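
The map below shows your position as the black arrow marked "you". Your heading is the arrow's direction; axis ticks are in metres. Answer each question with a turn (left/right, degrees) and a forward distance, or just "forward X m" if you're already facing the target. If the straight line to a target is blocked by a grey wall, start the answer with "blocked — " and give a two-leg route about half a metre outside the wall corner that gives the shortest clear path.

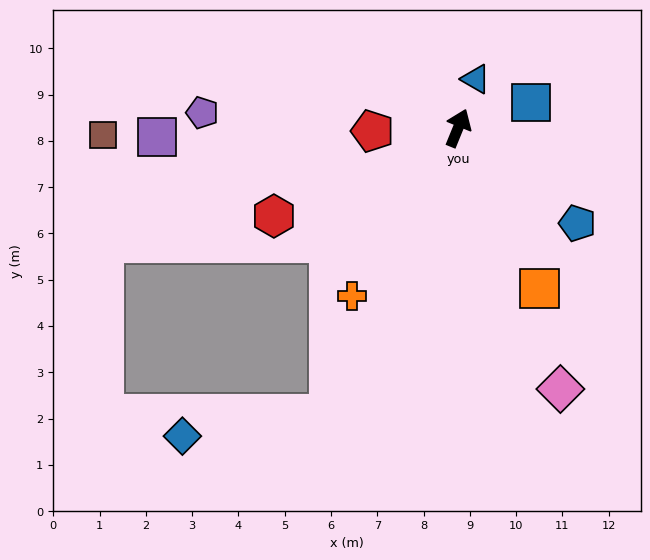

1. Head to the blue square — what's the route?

turn right 48°, forward 1.7 m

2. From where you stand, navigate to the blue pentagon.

turn right 106°, forward 3.3 m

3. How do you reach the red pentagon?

turn left 114°, forward 1.9 m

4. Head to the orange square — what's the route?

turn right 131°, forward 3.9 m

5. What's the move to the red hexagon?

turn left 138°, forward 4.4 m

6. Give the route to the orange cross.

turn left 170°, forward 4.3 m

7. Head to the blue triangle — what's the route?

turn left 2°, forward 1.1 m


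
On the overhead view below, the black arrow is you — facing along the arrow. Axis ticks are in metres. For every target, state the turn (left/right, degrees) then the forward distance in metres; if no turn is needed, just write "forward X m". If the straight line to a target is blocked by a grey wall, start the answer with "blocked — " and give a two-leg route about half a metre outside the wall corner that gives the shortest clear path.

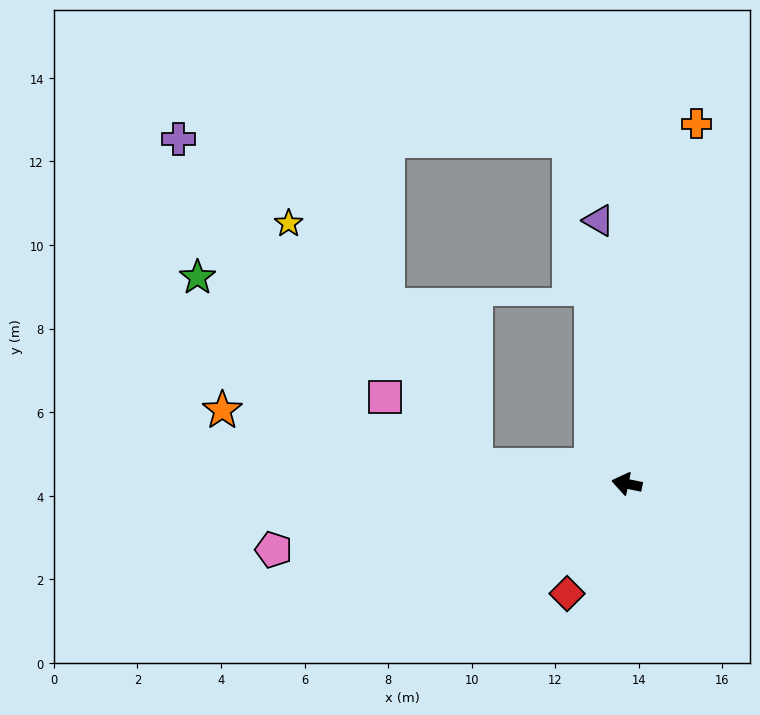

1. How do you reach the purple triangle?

turn right 72°, forward 6.3 m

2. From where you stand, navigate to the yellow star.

blocked — turn left 5°, forward 3.7 m, then turn right 46°, forward 7.3 m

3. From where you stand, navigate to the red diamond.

turn left 73°, forward 3.0 m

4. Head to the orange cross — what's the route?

turn right 89°, forward 8.8 m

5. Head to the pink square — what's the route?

blocked — turn left 5°, forward 3.7 m, then turn right 31°, forward 2.7 m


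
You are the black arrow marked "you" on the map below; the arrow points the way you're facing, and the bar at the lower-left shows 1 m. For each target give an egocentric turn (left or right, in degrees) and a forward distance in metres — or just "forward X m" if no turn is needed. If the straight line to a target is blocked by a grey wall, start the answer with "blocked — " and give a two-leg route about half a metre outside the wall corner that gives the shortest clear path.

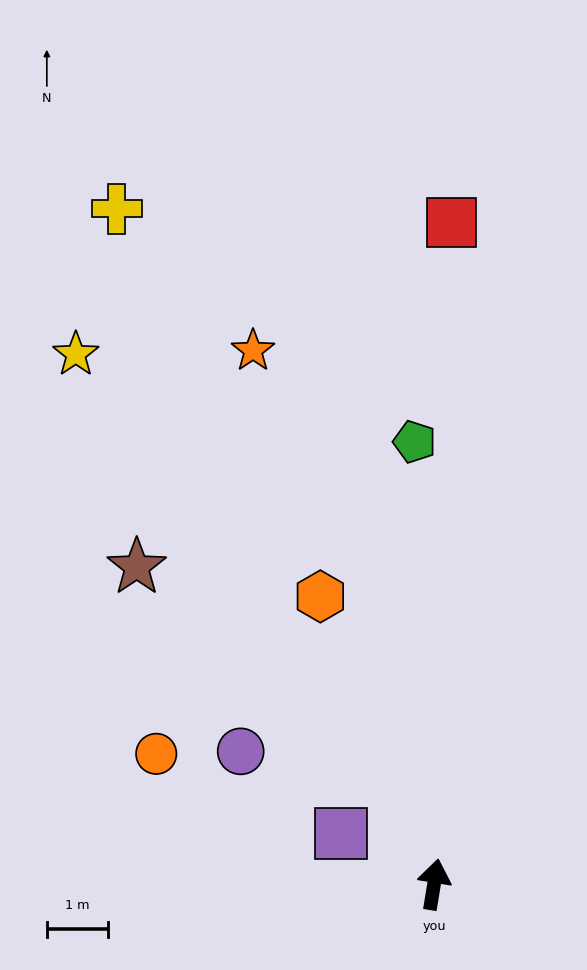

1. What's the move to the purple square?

turn left 71°, forward 1.7 m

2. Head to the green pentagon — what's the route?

turn left 12°, forward 7.3 m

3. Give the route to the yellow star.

turn left 43°, forward 10.5 m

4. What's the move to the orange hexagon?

turn left 31°, forward 5.1 m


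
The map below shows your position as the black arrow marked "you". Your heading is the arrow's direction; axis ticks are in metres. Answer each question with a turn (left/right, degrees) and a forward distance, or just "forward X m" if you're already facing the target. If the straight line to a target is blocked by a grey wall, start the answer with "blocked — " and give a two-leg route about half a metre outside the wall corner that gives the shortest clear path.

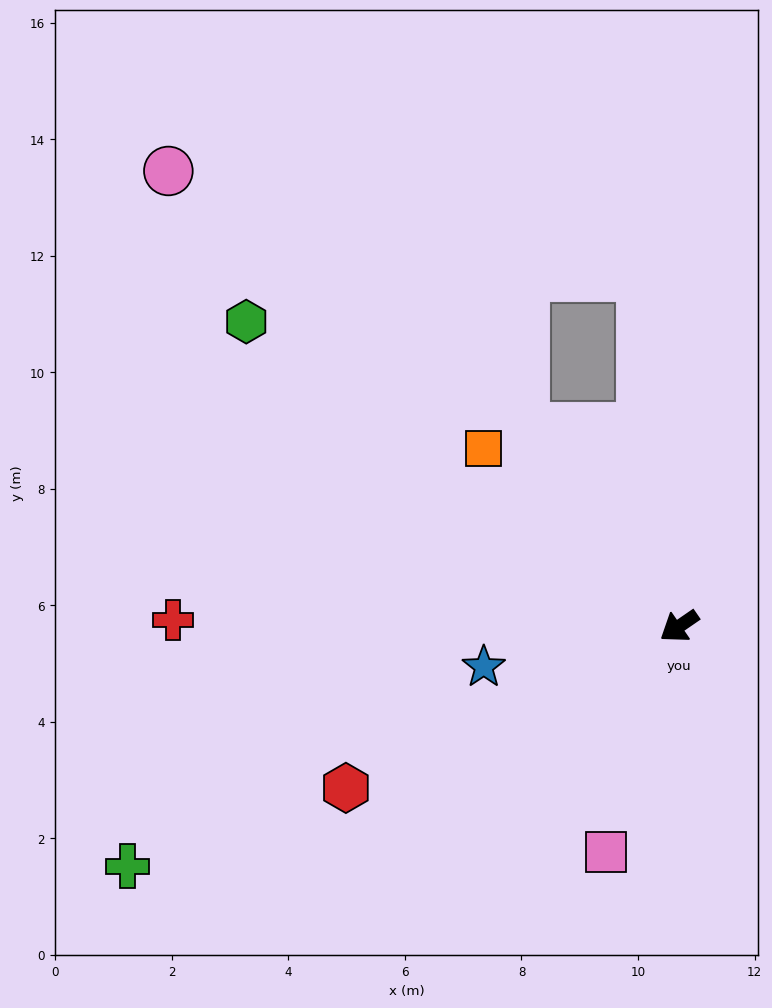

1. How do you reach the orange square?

turn right 77°, forward 4.5 m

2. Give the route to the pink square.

turn left 37°, forward 4.1 m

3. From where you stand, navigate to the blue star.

turn right 23°, forward 3.4 m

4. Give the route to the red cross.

turn right 35°, forward 8.7 m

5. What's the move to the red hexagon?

turn right 9°, forward 6.4 m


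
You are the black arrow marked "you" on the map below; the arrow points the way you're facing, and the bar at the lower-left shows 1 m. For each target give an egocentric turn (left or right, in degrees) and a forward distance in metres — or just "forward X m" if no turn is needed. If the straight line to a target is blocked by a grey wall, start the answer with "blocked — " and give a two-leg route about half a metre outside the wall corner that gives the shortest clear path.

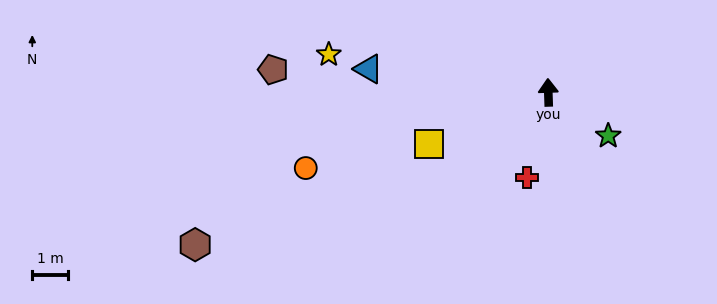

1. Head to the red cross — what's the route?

turn left 164°, forward 2.5 m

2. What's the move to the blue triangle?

turn left 81°, forward 5.1 m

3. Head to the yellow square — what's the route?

turn left 112°, forward 3.7 m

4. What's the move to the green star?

turn right 128°, forward 2.1 m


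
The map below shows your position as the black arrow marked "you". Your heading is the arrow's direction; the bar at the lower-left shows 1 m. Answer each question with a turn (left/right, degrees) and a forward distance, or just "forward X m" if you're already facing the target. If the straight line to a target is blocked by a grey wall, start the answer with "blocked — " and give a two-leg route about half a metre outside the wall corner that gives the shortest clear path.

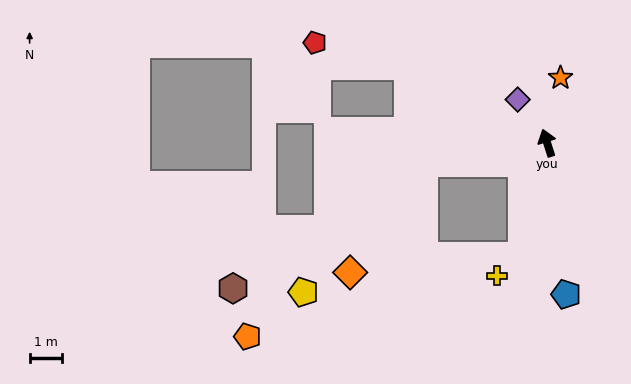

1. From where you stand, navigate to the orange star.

turn right 29°, forward 2.0 m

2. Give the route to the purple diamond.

turn left 17°, forward 1.6 m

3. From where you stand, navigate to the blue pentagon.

turn left 170°, forward 4.6 m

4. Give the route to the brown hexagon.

blocked — turn left 82°, forward 3.8 m, then turn left 23°, forward 7.0 m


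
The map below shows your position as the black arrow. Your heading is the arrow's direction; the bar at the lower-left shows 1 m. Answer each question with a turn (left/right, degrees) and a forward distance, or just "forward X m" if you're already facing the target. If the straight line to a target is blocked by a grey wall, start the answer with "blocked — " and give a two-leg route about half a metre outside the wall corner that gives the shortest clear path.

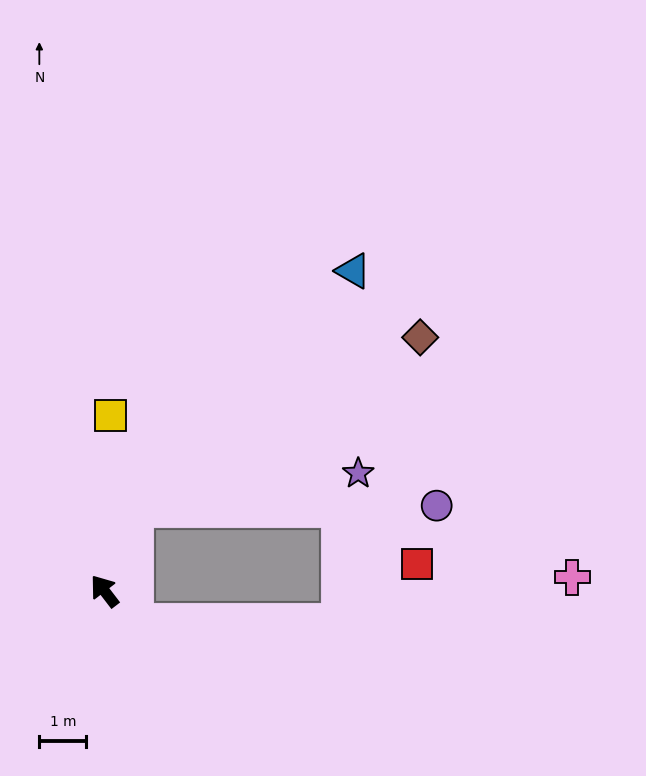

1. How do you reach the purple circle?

blocked — turn right 57°, forward 1.9 m, then turn right 70°, forward 6.4 m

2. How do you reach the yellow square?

turn right 39°, forward 3.7 m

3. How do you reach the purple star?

blocked — turn right 57°, forward 1.9 m, then turn right 62°, forward 4.8 m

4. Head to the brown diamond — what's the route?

blocked — turn right 57°, forward 1.9 m, then turn right 40°, forward 7.1 m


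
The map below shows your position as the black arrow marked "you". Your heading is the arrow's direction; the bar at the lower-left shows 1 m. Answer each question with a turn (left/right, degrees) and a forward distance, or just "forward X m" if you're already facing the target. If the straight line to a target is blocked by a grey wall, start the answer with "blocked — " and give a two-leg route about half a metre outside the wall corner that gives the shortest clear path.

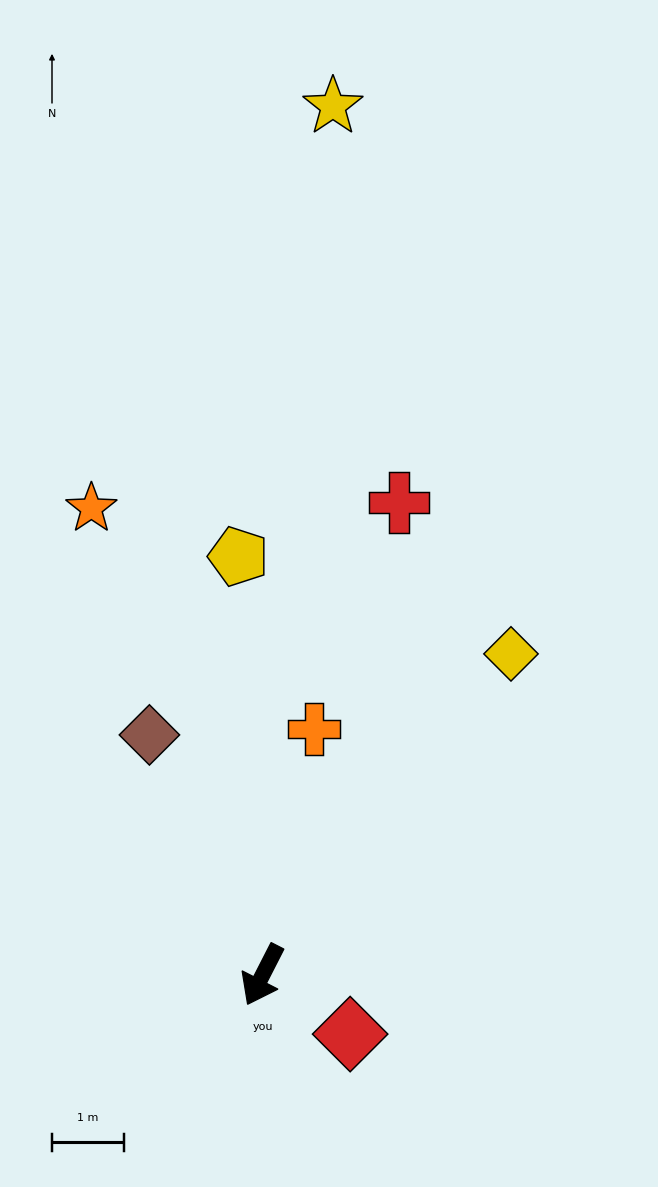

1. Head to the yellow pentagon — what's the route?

turn right 150°, forward 5.8 m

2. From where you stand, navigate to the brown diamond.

turn right 128°, forward 3.7 m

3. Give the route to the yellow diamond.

turn left 169°, forward 5.7 m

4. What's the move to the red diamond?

turn left 83°, forward 1.5 m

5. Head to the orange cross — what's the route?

turn right 165°, forward 3.5 m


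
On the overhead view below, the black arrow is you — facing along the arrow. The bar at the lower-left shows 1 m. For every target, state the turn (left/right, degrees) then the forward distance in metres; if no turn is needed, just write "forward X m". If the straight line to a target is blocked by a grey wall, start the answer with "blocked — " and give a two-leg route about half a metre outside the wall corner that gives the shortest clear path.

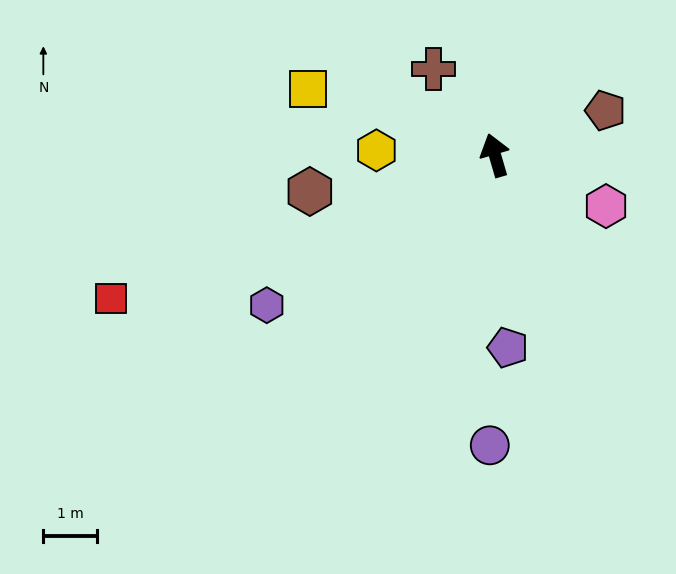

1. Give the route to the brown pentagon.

turn right 84°, forward 2.2 m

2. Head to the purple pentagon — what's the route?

turn left 168°, forward 3.6 m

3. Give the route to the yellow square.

turn left 54°, forward 3.7 m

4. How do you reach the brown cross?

turn left 19°, forward 2.0 m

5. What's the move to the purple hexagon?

turn left 107°, forward 5.1 m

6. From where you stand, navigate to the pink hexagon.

turn right 131°, forward 2.3 m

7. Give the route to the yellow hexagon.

turn left 71°, forward 2.2 m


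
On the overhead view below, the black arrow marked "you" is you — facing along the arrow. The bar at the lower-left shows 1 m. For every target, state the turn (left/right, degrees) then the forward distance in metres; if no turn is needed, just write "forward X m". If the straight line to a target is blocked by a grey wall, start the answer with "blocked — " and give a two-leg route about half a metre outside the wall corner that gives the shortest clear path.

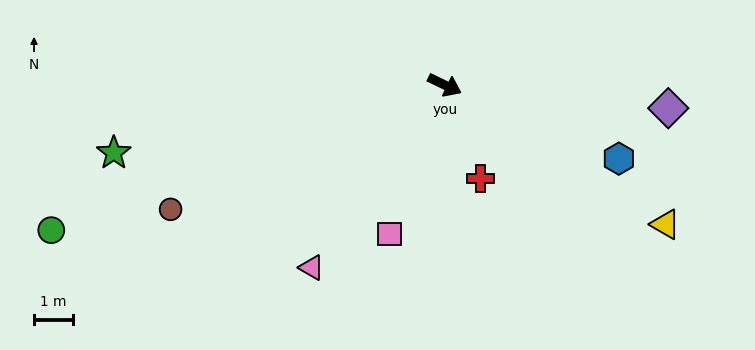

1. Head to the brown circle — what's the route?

turn right 130°, forward 7.8 m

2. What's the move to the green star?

turn right 143°, forward 8.7 m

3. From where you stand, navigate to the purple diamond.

turn left 20°, forward 5.8 m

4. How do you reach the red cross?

turn right 43°, forward 2.6 m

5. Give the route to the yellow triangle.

turn right 7°, forward 6.8 m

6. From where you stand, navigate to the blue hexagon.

turn left 3°, forward 4.9 m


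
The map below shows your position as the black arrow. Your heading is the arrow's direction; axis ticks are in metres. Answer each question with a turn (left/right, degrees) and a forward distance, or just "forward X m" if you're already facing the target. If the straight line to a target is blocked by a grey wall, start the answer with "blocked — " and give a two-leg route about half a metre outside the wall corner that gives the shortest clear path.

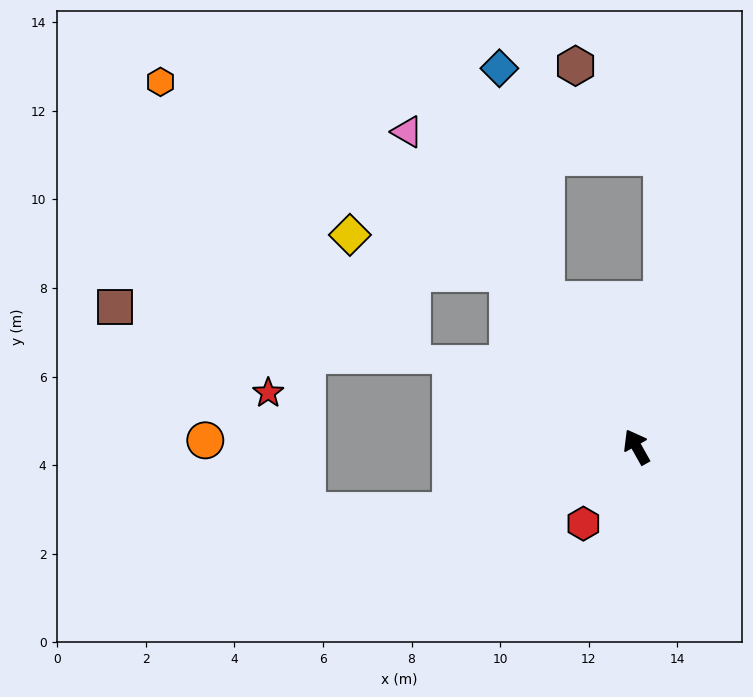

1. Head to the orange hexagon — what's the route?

blocked — turn left 7°, forward 4.9 m, then turn left 25°, forward 9.0 m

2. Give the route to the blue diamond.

blocked — turn left 2°, forward 3.9 m, then turn right 20°, forward 5.3 m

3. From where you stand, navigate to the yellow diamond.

blocked — turn left 7°, forward 4.9 m, then turn left 40°, forward 3.7 m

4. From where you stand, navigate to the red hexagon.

turn left 116°, forward 2.1 m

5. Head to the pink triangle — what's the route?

turn left 7°, forward 8.8 m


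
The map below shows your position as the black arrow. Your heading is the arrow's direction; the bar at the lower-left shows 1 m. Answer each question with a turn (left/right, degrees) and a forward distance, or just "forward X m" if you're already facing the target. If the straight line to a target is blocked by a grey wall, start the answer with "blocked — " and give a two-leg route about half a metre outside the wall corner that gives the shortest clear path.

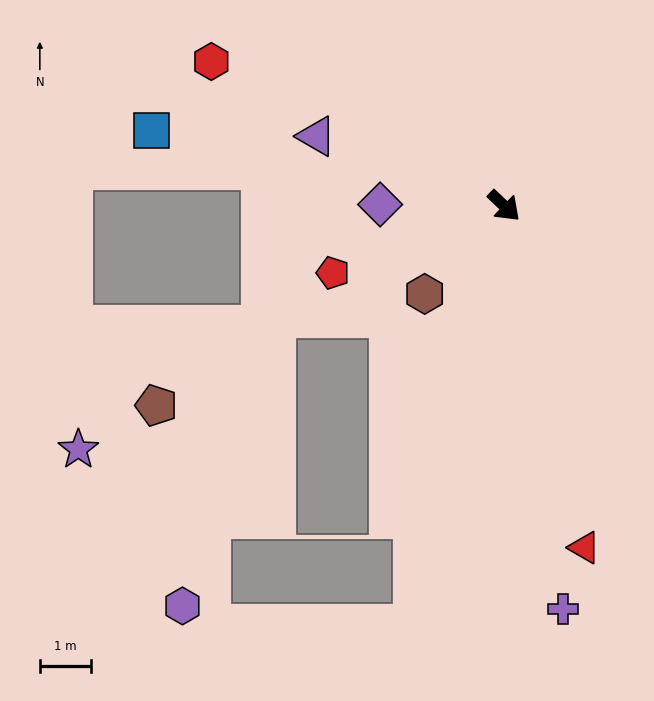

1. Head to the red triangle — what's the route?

turn right 33°, forward 6.9 m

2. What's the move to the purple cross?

turn right 38°, forward 8.0 m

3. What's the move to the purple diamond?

turn right 137°, forward 2.4 m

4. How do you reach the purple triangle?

turn right 157°, forward 3.9 m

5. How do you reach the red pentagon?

turn right 115°, forward 3.6 m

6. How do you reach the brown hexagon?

turn right 88°, forward 2.3 m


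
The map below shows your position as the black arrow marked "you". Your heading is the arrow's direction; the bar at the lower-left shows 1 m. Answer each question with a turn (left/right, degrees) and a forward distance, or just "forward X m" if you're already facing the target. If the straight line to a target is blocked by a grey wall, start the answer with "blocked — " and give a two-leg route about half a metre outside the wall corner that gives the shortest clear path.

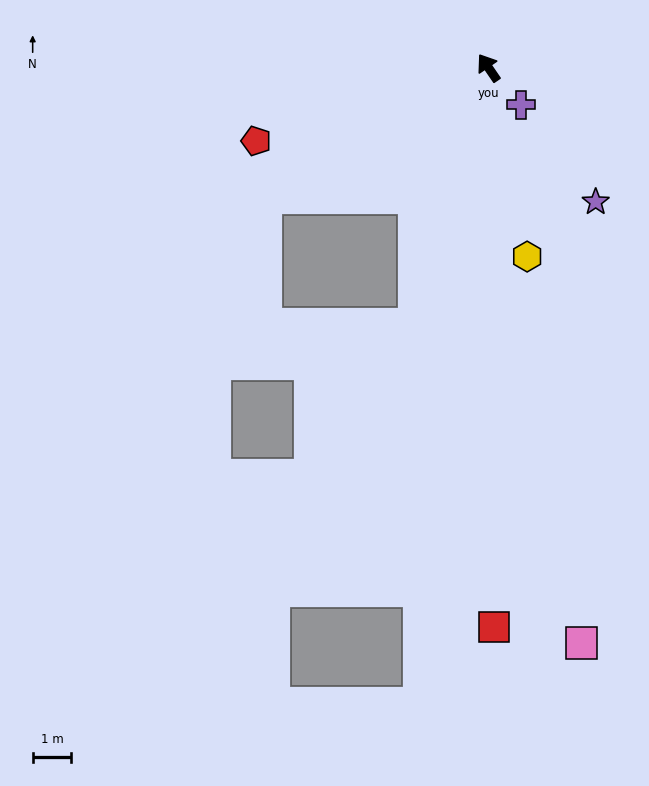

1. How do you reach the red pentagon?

turn left 73°, forward 6.3 m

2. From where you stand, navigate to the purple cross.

turn right 173°, forward 1.3 m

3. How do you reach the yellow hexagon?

turn left 157°, forward 5.0 m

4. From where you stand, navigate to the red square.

turn left 146°, forward 14.4 m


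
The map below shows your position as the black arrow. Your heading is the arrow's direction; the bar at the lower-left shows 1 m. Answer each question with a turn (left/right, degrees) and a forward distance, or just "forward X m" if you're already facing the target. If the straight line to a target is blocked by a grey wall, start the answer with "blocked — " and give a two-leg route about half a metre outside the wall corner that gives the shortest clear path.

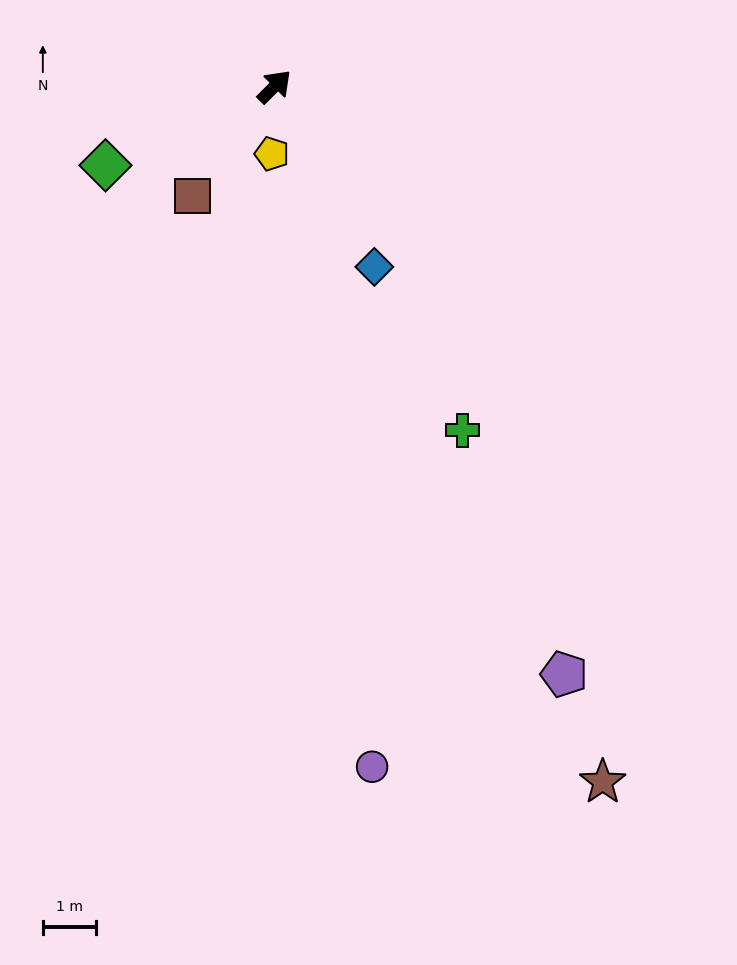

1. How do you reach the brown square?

turn right 172°, forward 2.6 m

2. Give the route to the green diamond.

turn left 160°, forward 3.5 m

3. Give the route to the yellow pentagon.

turn right 137°, forward 1.3 m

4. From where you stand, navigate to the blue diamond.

turn right 106°, forward 3.9 m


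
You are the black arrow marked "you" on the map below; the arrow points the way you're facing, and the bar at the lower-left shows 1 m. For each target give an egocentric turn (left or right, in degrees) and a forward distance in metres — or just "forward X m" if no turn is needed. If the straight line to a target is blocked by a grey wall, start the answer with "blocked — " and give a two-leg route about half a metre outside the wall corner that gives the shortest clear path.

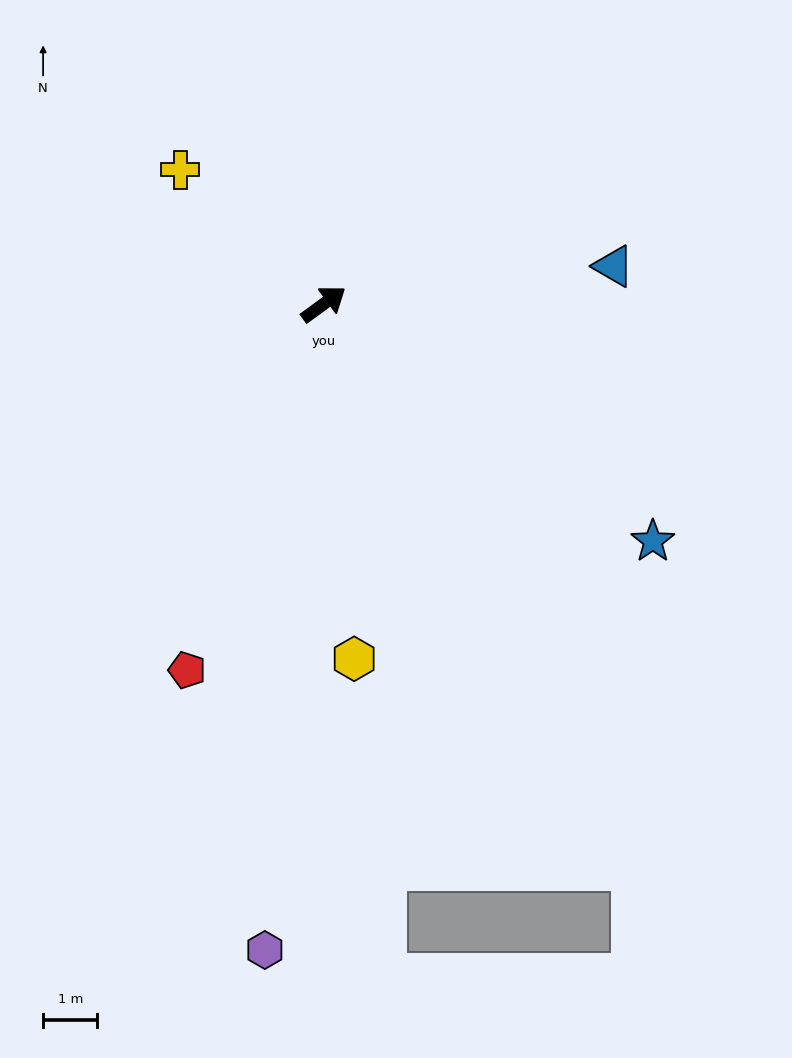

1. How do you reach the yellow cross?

turn left 101°, forward 3.6 m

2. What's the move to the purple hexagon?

turn right 131°, forward 11.9 m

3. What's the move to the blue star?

turn right 72°, forward 7.5 m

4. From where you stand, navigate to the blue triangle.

turn right 29°, forward 5.4 m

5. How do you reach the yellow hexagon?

turn right 121°, forward 6.5 m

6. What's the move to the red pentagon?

turn right 147°, forward 7.2 m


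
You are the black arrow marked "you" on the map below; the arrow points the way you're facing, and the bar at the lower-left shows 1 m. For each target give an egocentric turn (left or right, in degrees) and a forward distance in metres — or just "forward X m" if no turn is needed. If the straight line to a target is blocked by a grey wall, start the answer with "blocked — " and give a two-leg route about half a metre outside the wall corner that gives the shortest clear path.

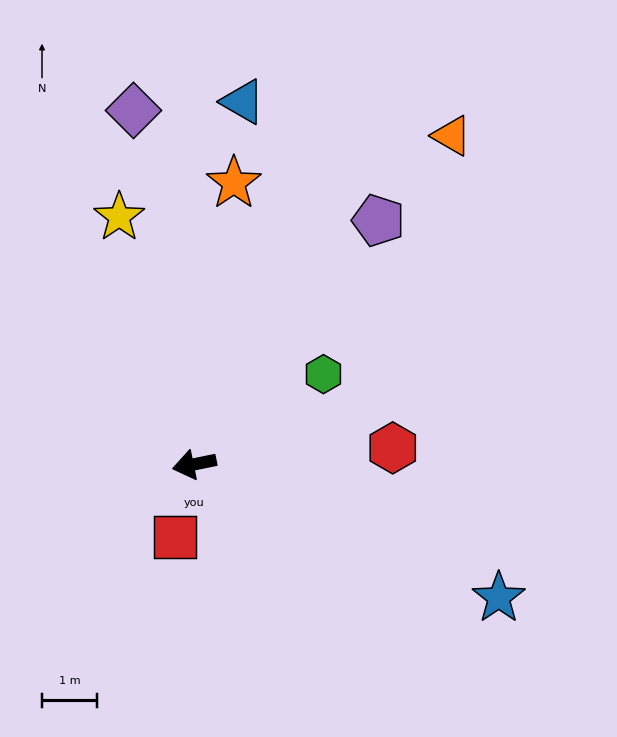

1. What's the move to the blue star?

turn left 145°, forward 6.0 m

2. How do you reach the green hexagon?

turn right 157°, forward 2.9 m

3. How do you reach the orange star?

turn right 109°, forward 5.2 m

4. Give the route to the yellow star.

turn right 85°, forward 4.7 m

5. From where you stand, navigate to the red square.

turn left 64°, forward 1.4 m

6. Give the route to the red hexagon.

turn left 173°, forward 3.6 m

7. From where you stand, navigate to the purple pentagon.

turn right 139°, forward 5.5 m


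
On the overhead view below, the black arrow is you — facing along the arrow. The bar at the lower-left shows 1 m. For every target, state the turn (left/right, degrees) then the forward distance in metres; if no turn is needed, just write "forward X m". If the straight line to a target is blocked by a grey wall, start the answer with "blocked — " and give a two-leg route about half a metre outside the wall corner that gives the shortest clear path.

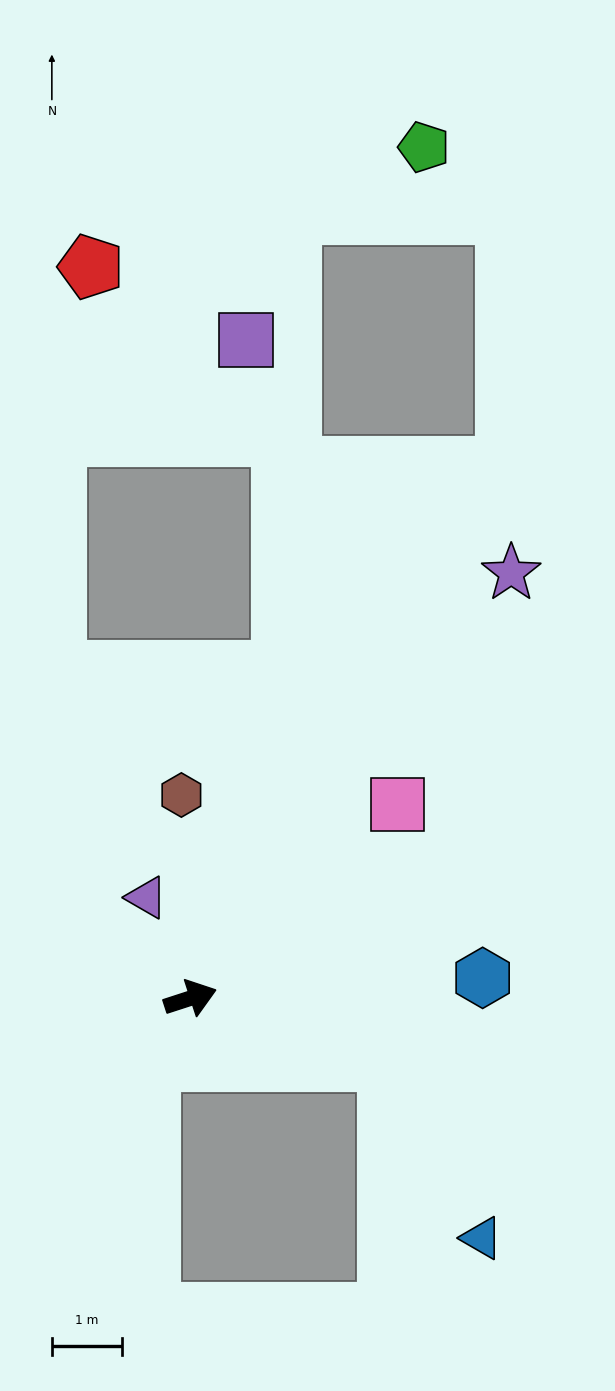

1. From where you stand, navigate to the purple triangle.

turn left 96°, forward 1.6 m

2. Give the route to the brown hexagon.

turn left 75°, forward 2.9 m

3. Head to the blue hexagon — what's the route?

turn right 14°, forward 4.2 m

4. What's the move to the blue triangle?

blocked — turn right 36°, forward 3.0 m, then turn right 44°, forward 2.9 m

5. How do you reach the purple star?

turn left 35°, forward 7.6 m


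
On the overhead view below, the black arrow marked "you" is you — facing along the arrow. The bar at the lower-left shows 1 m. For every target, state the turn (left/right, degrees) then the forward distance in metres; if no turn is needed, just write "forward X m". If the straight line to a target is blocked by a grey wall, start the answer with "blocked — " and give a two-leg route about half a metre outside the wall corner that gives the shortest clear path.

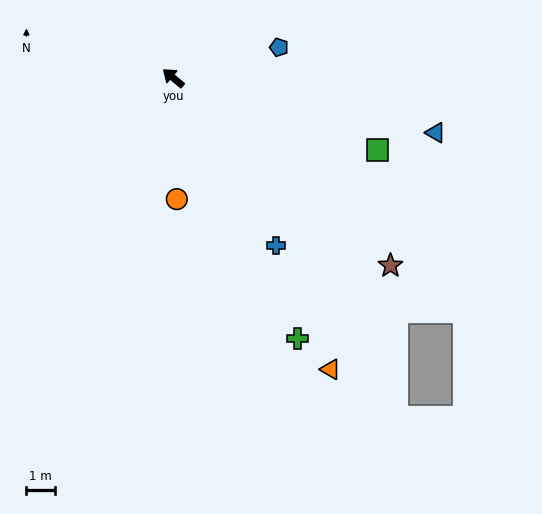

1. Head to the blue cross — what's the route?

turn left 161°, forward 6.9 m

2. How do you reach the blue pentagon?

turn right 124°, forward 3.9 m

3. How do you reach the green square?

turn right 160°, forward 7.7 m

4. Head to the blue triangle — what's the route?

turn right 152°, forward 9.5 m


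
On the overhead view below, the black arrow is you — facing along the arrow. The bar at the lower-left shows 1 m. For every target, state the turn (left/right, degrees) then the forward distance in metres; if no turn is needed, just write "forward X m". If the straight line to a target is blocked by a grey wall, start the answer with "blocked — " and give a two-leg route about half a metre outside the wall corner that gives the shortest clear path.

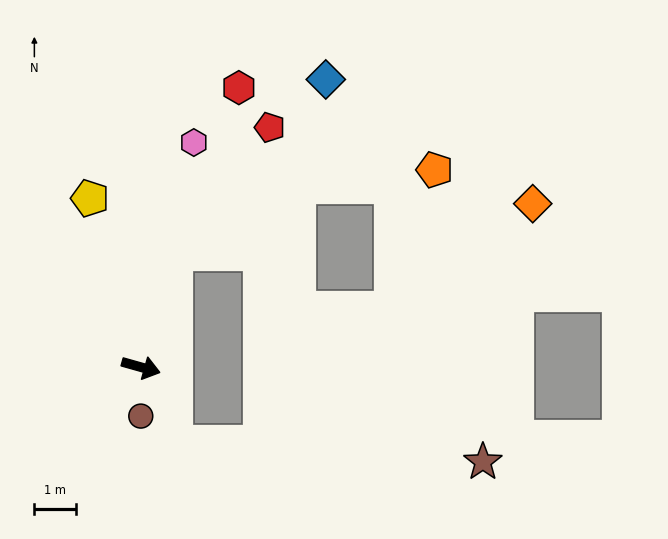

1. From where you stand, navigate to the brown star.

blocked — turn right 50°, forward 2.0 m, then turn left 62°, forward 7.3 m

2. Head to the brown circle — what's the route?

turn right 74°, forward 1.2 m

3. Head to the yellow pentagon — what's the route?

turn left 123°, forward 4.2 m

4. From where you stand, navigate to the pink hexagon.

turn left 93°, forward 5.5 m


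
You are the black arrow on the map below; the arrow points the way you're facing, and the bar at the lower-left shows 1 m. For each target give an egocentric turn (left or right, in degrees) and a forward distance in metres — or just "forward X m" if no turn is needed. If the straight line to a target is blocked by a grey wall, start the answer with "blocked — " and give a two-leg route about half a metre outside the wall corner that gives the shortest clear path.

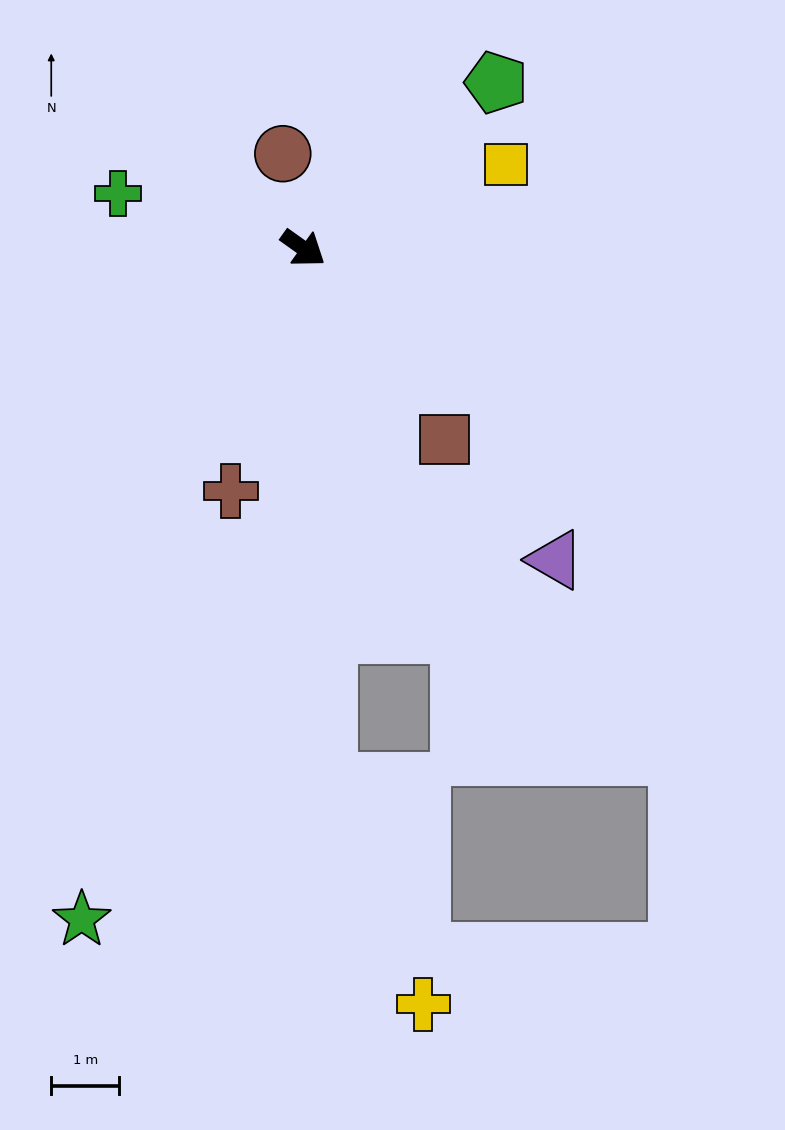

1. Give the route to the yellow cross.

blocked — turn right 52°, forward 7.9 m, then turn left 21°, forward 3.6 m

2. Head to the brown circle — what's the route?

turn left 138°, forward 1.4 m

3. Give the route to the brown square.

turn right 18°, forward 3.5 m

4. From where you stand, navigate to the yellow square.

turn left 58°, forward 3.2 m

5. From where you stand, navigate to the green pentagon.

turn left 76°, forward 3.7 m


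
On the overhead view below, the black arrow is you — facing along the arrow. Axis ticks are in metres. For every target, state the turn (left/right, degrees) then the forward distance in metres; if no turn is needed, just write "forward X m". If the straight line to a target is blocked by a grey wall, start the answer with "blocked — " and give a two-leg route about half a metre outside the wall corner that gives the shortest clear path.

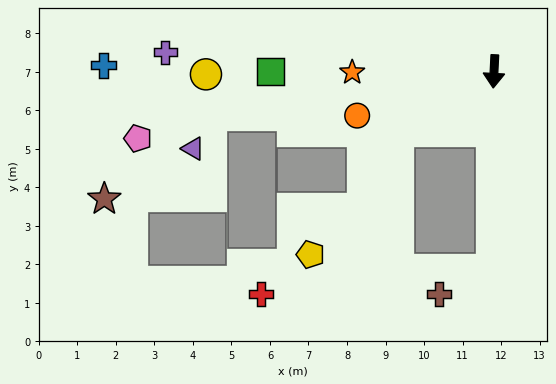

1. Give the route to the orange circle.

turn right 69°, forward 3.7 m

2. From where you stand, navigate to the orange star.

turn right 87°, forward 3.7 m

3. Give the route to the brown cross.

blocked — turn left 2°, forward 5.2 m, then turn right 65°, forward 1.5 m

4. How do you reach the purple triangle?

blocked — turn right 79°, forward 7.4 m, then turn left 55°, forward 1.0 m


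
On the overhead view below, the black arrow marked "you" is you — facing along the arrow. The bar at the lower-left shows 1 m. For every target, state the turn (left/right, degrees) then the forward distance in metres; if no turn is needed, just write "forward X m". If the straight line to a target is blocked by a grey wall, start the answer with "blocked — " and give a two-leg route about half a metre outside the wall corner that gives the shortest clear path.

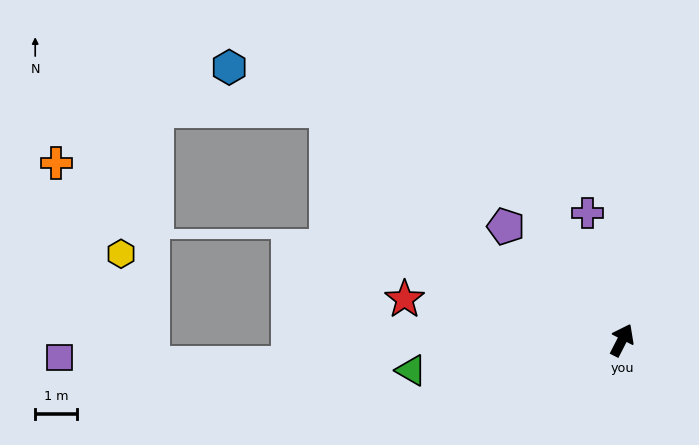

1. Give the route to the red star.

turn left 107°, forward 5.3 m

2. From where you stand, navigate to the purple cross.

turn left 42°, forward 3.2 m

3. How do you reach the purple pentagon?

turn left 73°, forward 3.9 m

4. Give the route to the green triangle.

turn left 125°, forward 5.1 m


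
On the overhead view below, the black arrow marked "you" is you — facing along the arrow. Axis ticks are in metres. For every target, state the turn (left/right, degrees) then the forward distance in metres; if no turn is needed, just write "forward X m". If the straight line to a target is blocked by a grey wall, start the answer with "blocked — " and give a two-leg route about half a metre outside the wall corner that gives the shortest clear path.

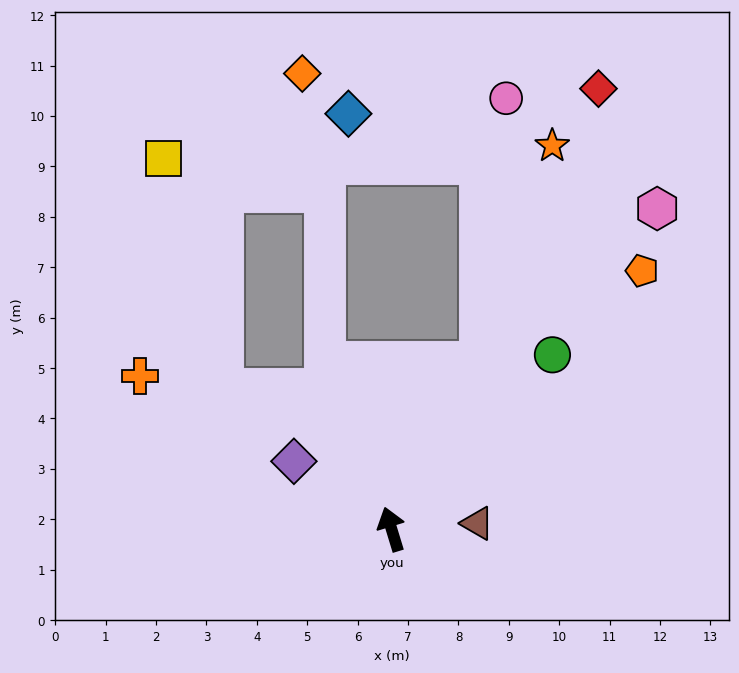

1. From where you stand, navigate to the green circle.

turn right 60°, forward 4.7 m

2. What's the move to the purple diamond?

turn left 38°, forward 2.4 m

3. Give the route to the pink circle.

blocked — turn right 45°, forward 3.7 m, then turn left 23°, forward 5.3 m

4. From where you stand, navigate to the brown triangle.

turn right 103°, forward 1.7 m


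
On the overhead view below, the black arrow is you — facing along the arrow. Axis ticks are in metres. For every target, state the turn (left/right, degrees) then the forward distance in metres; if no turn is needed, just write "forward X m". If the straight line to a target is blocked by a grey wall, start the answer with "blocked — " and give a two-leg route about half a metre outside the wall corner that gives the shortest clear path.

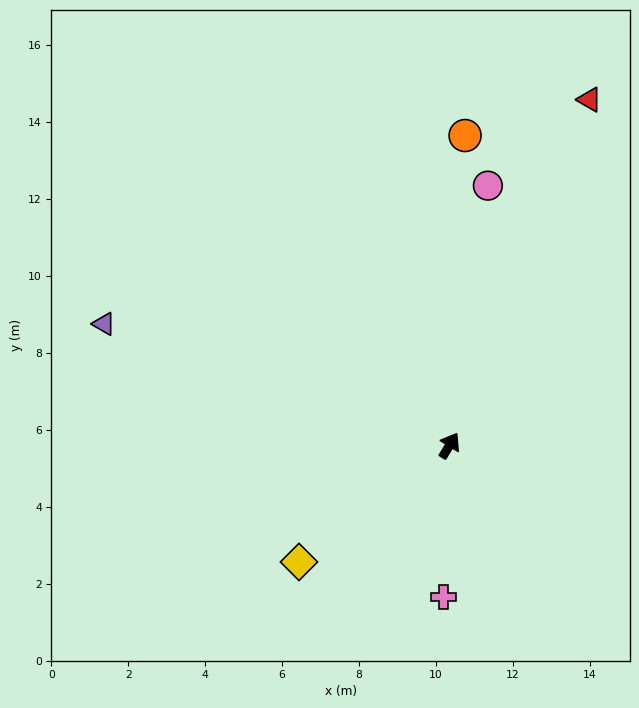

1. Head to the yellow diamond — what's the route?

turn left 159°, forward 4.9 m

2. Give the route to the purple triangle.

turn left 102°, forward 9.5 m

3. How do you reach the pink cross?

turn right 151°, forward 3.9 m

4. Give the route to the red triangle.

turn left 9°, forward 9.7 m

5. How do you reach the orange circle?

turn left 29°, forward 8.1 m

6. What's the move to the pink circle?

turn left 23°, forward 6.8 m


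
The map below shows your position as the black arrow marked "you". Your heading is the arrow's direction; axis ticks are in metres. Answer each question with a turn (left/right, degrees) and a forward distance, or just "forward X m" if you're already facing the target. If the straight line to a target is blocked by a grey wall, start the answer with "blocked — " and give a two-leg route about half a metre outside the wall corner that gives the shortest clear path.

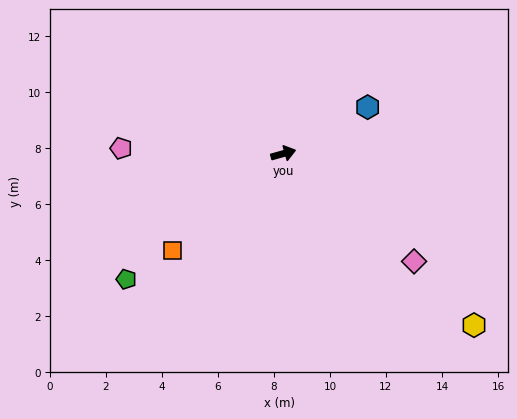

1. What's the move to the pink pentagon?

turn left 162°, forward 5.8 m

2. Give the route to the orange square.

turn right 155°, forward 5.3 m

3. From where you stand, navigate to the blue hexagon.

turn left 13°, forward 3.4 m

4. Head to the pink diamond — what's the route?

turn right 55°, forward 6.0 m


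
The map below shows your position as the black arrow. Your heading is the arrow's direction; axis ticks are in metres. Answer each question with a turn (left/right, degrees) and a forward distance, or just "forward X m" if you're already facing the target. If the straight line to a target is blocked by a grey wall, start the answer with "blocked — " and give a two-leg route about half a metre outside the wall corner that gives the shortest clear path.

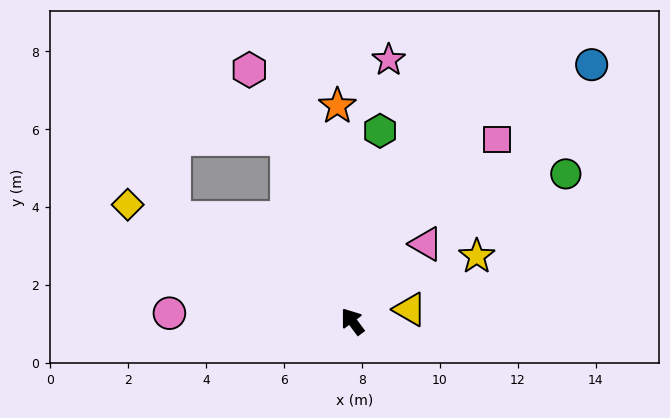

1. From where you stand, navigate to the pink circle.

turn left 51°, forward 4.7 m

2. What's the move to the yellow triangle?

turn right 115°, forward 1.5 m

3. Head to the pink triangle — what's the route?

turn right 80°, forward 2.7 m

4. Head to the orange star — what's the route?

turn right 33°, forward 5.5 m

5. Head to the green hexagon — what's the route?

turn right 45°, forward 4.9 m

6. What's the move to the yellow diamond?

turn left 26°, forward 6.5 m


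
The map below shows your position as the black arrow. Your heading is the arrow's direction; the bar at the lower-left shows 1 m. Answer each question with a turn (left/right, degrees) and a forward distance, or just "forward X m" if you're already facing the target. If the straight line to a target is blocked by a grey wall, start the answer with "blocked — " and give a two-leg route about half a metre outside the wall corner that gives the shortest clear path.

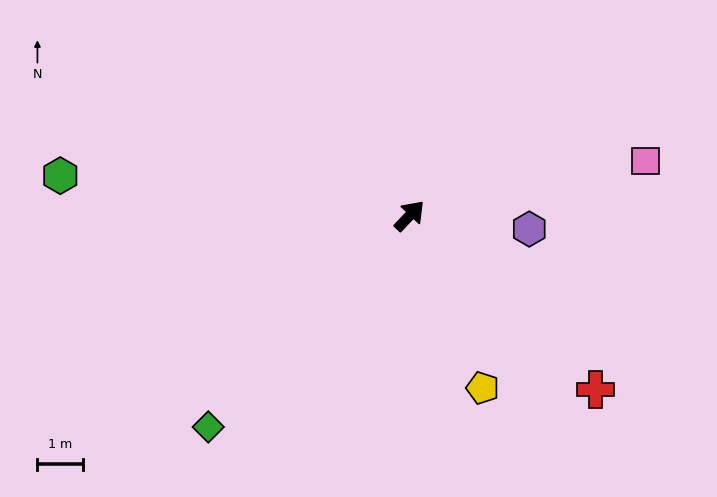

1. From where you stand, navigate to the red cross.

turn right 90°, forward 5.6 m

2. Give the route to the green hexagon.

turn left 127°, forward 7.7 m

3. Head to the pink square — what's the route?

turn right 34°, forward 5.3 m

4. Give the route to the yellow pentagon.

turn right 114°, forward 4.1 m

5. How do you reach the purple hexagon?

turn right 53°, forward 2.6 m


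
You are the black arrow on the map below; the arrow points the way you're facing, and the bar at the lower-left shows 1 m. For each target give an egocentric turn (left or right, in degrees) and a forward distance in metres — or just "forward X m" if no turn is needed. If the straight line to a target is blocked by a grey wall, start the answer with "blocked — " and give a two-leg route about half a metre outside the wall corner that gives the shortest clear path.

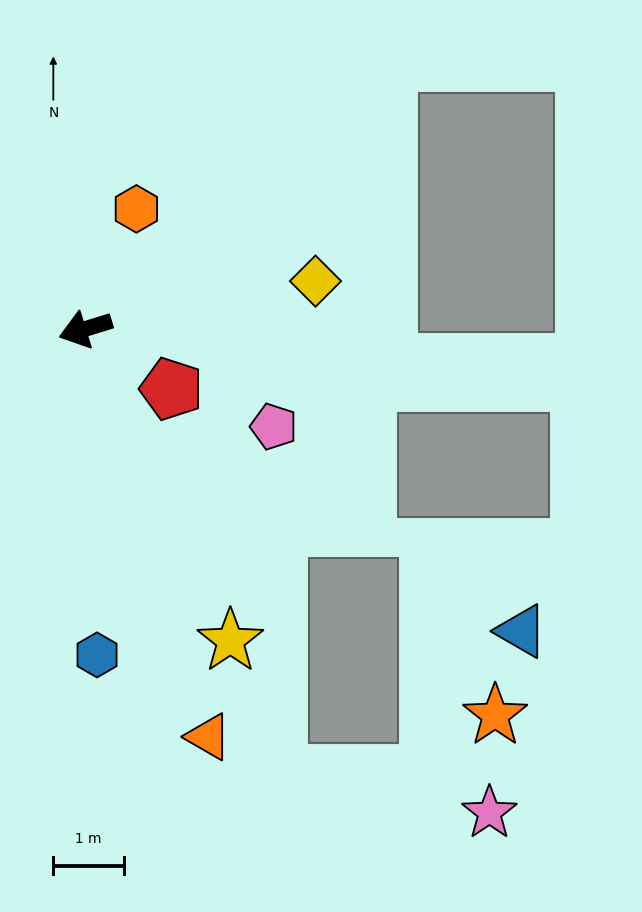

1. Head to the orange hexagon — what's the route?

turn right 130°, forward 1.8 m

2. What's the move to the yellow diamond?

turn left 175°, forward 3.3 m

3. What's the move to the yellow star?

turn left 98°, forward 4.9 m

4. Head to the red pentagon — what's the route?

turn left 128°, forward 1.5 m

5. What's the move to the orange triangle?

turn left 90°, forward 6.0 m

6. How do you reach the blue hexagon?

turn left 75°, forward 4.6 m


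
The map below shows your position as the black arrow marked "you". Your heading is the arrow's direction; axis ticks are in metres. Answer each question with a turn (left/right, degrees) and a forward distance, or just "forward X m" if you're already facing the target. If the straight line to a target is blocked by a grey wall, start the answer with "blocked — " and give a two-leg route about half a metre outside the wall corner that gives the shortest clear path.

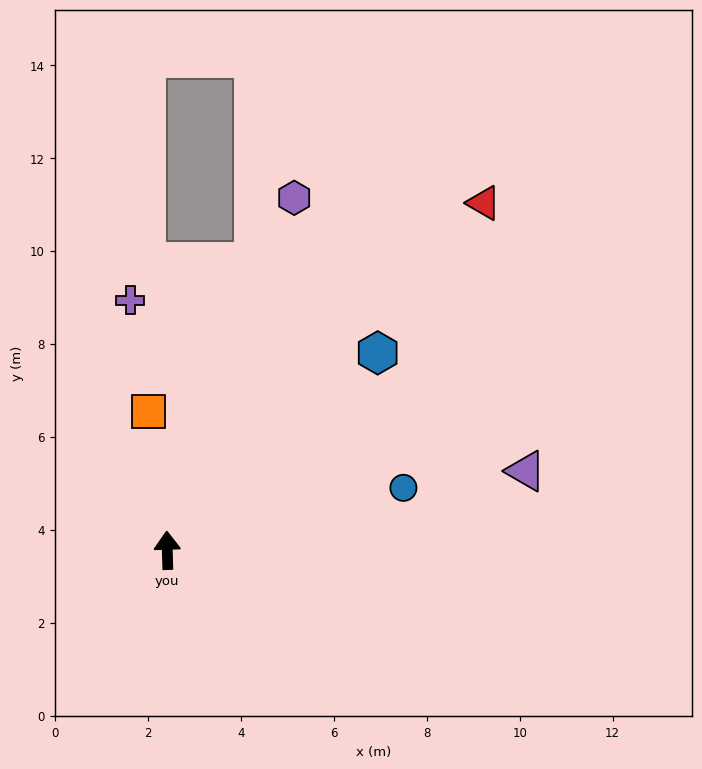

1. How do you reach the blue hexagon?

turn right 49°, forward 6.2 m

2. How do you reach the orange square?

turn left 6°, forward 3.0 m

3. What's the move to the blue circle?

turn right 77°, forward 5.3 m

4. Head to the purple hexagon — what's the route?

turn right 21°, forward 8.1 m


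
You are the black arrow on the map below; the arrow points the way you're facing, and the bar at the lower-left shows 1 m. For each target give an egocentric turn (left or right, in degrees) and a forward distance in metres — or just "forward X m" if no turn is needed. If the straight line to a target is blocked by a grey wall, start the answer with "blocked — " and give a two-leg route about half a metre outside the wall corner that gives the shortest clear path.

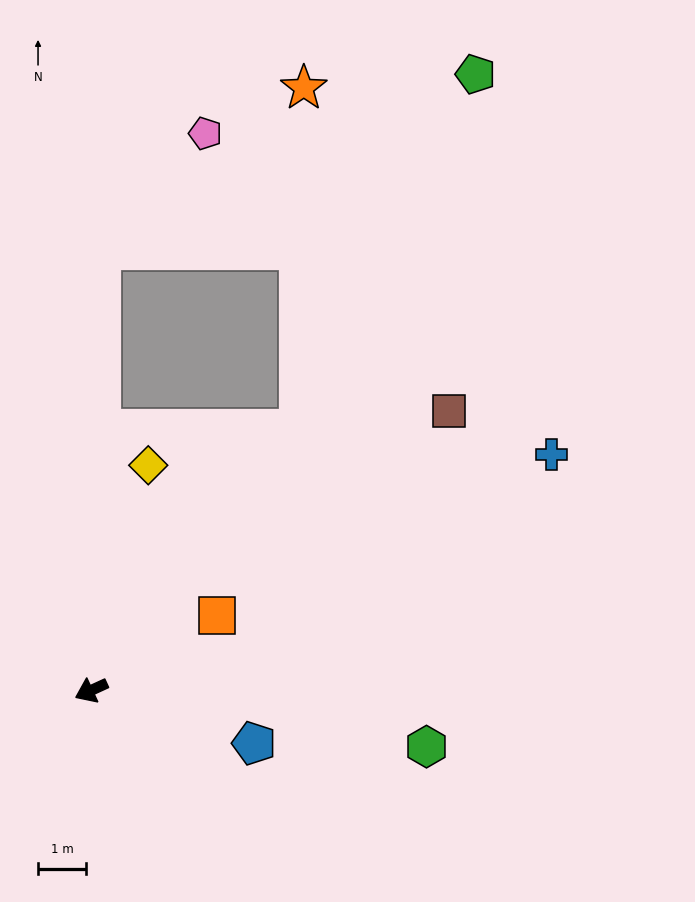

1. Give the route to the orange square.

turn right 174°, forward 3.1 m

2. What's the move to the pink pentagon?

blocked — turn right 116°, forward 9.2 m, then turn right 41°, forward 3.3 m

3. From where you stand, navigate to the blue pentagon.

turn left 137°, forward 3.6 m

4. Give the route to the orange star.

blocked — turn right 153°, forward 7.0 m, then turn left 38°, forward 7.2 m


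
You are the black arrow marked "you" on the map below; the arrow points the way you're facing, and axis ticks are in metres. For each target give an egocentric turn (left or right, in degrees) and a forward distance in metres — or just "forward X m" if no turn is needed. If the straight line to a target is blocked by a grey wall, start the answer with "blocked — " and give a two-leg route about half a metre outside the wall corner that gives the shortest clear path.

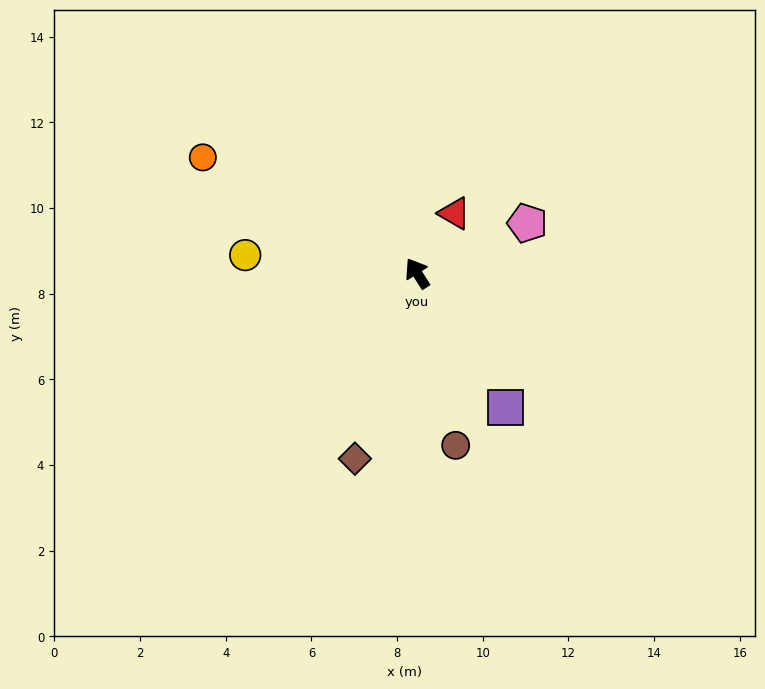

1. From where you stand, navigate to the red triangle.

turn right 64°, forward 1.6 m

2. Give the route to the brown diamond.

turn left 129°, forward 4.6 m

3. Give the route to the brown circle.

turn left 160°, forward 4.1 m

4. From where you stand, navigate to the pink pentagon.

turn right 98°, forward 2.8 m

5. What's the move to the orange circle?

turn left 29°, forward 5.7 m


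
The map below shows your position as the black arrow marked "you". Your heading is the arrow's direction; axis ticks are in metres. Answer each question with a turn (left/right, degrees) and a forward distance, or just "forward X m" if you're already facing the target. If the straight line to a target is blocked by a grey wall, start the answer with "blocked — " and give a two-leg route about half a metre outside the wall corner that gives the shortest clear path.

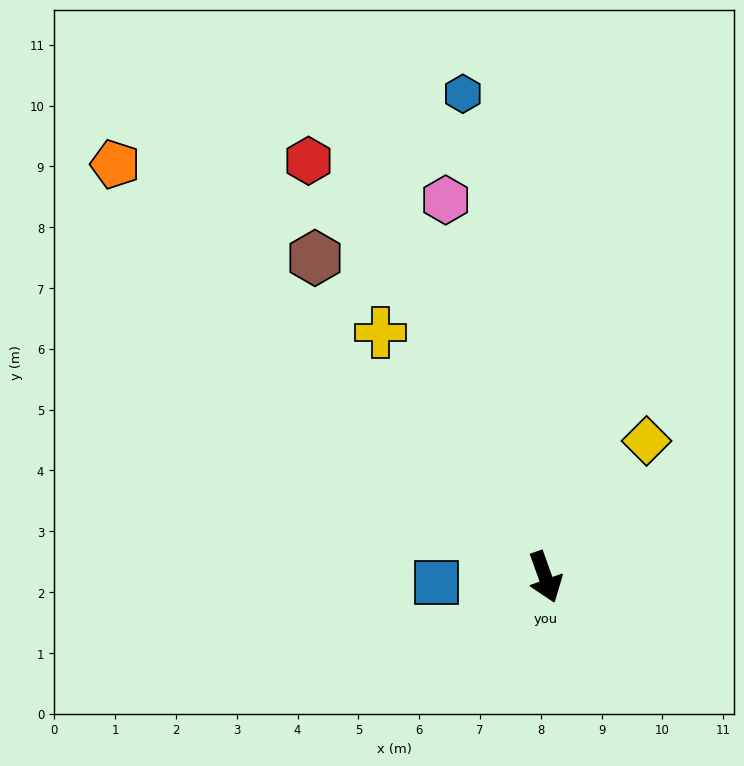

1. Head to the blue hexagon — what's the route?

turn left 170°, forward 8.1 m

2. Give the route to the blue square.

turn right 107°, forward 1.8 m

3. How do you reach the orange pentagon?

turn right 154°, forward 9.8 m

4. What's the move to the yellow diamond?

turn left 124°, forward 2.8 m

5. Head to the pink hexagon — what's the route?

turn left 175°, forward 6.4 m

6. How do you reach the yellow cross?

turn right 166°, forward 4.8 m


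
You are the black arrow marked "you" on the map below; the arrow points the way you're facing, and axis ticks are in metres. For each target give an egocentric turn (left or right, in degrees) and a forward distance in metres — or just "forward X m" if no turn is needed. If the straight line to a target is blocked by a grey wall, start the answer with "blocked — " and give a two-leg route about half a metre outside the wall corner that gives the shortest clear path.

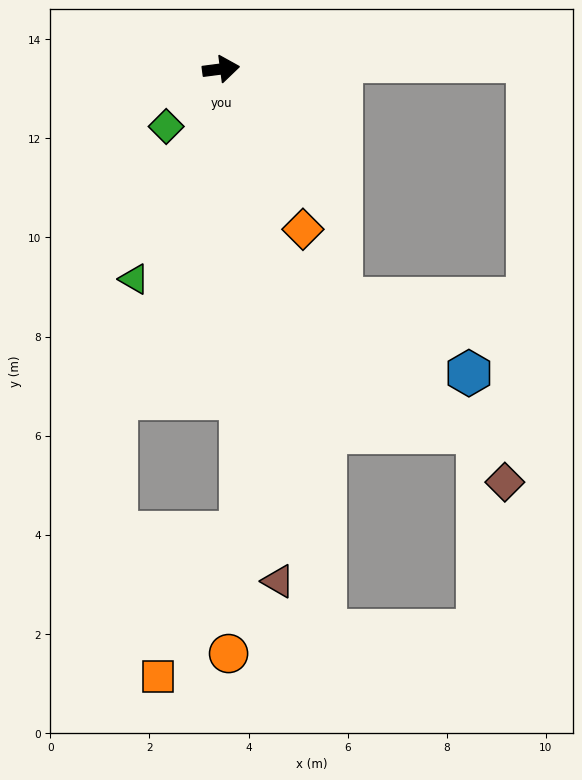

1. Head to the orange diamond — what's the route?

turn right 70°, forward 3.6 m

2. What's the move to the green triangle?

turn right 120°, forward 4.6 m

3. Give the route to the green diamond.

turn right 141°, forward 1.6 m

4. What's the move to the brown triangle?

turn right 91°, forward 10.4 m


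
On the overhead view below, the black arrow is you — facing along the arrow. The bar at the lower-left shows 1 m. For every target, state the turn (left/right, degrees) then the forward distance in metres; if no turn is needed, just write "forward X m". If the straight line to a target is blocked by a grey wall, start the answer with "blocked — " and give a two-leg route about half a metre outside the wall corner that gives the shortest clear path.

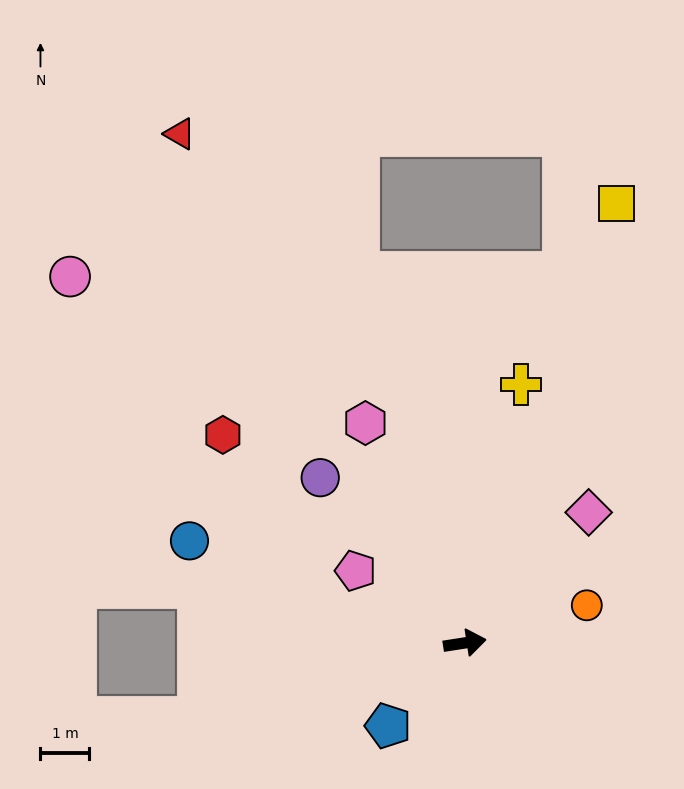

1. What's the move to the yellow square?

turn left 62°, forward 9.5 m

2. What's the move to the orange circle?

turn left 8°, forward 2.6 m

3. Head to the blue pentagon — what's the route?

turn right 142°, forward 2.3 m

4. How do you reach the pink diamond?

turn left 38°, forward 3.7 m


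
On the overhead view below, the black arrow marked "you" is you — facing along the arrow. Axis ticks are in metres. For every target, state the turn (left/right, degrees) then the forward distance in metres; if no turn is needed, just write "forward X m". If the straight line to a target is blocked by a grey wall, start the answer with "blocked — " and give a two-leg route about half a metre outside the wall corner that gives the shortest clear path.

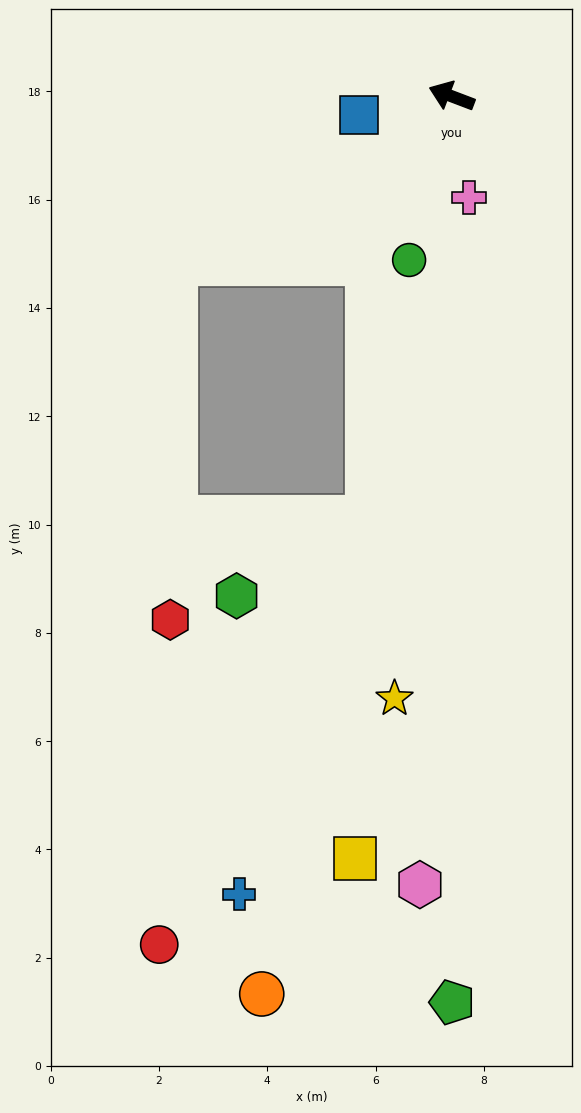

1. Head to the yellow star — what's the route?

turn left 105°, forward 11.2 m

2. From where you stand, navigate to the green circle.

turn left 96°, forward 3.1 m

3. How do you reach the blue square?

turn left 32°, forward 1.7 m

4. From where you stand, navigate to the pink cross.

turn left 121°, forward 1.9 m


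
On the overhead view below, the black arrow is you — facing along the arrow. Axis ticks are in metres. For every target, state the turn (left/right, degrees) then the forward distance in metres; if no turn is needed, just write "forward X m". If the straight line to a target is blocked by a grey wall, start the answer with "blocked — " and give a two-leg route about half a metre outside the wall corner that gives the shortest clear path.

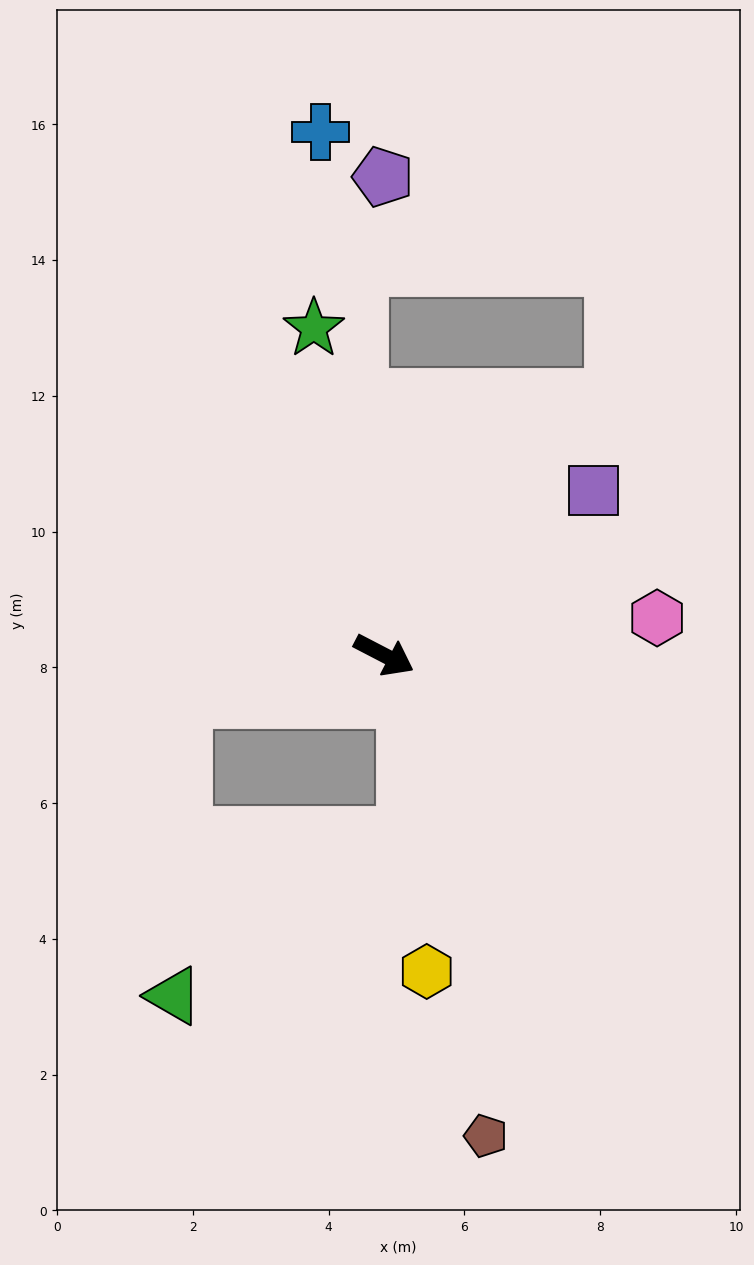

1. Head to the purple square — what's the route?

turn left 66°, forward 3.9 m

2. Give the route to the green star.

turn left 130°, forward 4.9 m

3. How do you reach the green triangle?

blocked — turn right 140°, forward 3.0 m, then turn left 76°, forward 4.4 m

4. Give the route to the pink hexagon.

turn left 35°, forward 4.1 m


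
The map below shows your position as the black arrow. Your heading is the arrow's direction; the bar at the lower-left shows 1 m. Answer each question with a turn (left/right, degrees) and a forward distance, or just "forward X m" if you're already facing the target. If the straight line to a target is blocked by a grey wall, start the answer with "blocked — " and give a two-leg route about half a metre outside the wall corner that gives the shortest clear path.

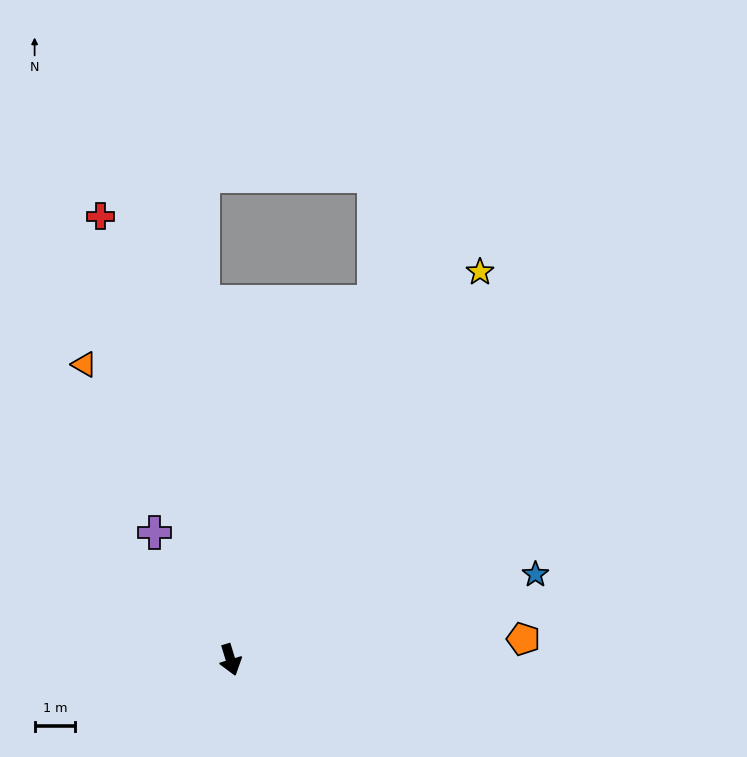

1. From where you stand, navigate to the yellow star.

turn left 130°, forward 11.4 m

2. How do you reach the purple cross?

turn right 166°, forward 3.6 m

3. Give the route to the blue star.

turn left 89°, forward 7.8 m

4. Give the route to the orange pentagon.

turn left 77°, forward 7.2 m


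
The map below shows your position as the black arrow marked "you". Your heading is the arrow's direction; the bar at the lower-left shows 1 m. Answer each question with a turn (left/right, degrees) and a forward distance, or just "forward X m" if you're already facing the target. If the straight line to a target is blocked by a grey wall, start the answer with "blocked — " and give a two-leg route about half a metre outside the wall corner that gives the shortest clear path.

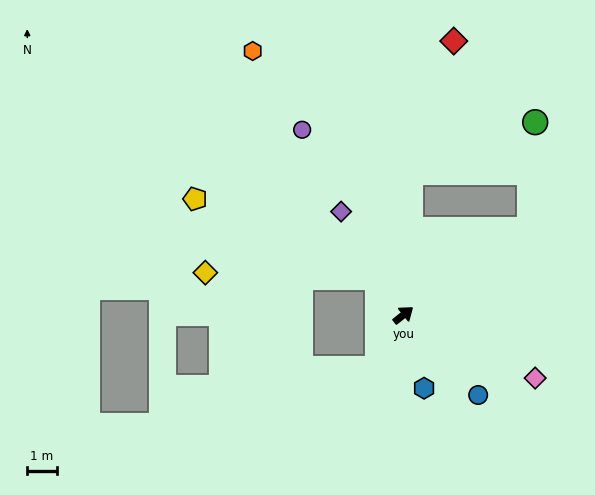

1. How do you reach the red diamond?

blocked — turn left 48°, forward 4.8 m, then turn right 15°, forward 4.7 m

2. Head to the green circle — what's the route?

blocked — turn right 5°, forward 5.2 m, then turn left 53°, forward 3.7 m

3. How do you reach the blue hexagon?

turn right 113°, forward 2.6 m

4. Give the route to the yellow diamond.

blocked — turn left 87°, forward 1.5 m, then turn left 53°, forward 5.8 m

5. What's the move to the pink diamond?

turn right 64°, forward 5.0 m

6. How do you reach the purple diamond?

turn left 82°, forward 4.1 m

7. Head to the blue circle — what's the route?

turn right 86°, forward 3.7 m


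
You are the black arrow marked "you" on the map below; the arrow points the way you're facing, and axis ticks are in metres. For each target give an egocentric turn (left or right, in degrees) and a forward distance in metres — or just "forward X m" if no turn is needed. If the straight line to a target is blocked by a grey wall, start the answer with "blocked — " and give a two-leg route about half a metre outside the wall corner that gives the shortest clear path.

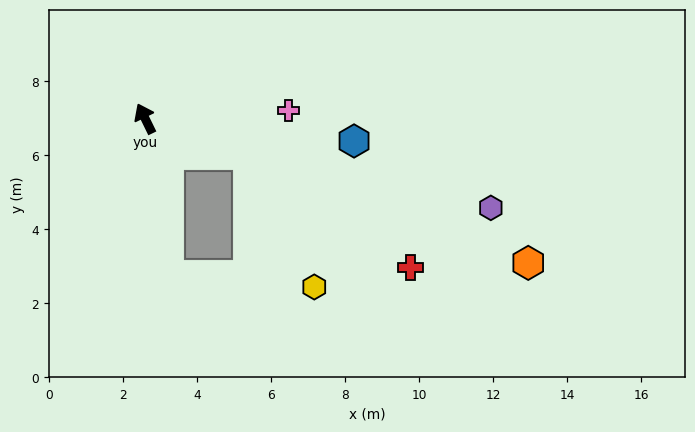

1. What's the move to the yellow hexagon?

blocked — turn right 135°, forward 3.0 m, then turn right 45°, forward 4.0 m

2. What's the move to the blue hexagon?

turn right 122°, forward 5.7 m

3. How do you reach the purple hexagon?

turn right 131°, forward 9.6 m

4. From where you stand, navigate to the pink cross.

turn right 113°, forward 3.9 m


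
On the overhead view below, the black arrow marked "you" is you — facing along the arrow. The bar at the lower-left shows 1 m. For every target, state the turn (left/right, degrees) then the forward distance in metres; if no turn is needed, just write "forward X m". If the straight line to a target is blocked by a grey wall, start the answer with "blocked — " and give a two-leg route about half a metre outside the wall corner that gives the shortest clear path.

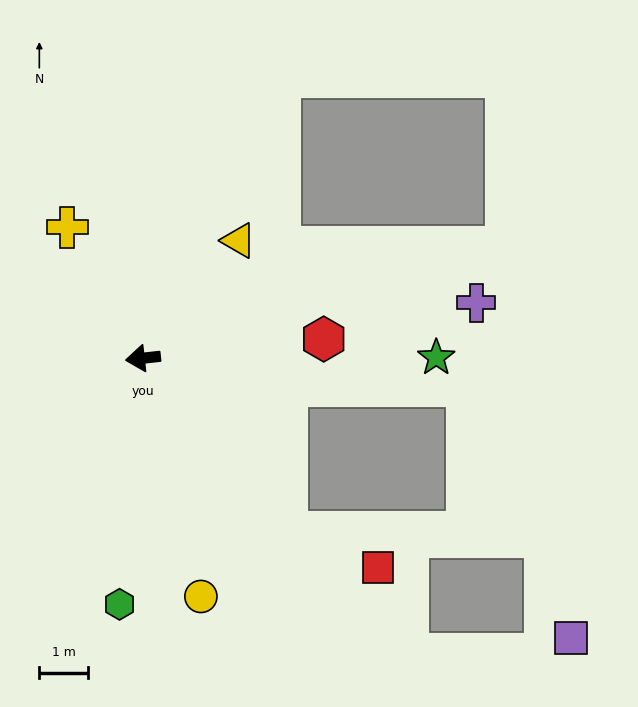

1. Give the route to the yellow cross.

turn right 66°, forward 3.1 m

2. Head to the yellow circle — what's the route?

turn left 97°, forward 5.0 m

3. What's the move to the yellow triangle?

turn right 135°, forward 3.1 m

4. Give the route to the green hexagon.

turn left 78°, forward 5.0 m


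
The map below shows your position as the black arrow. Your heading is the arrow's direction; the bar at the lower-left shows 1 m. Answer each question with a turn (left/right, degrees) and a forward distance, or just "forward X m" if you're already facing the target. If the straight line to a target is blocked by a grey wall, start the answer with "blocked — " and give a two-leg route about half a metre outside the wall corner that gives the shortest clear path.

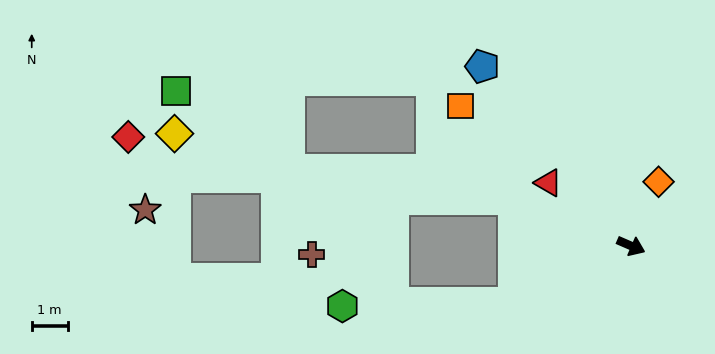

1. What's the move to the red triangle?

turn left 166°, forward 2.9 m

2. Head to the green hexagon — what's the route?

blocked — turn right 131°, forward 3.6 m, then turn right 24°, forward 4.8 m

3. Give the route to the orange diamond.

turn left 90°, forward 1.9 m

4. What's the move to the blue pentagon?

turn left 153°, forward 6.5 m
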